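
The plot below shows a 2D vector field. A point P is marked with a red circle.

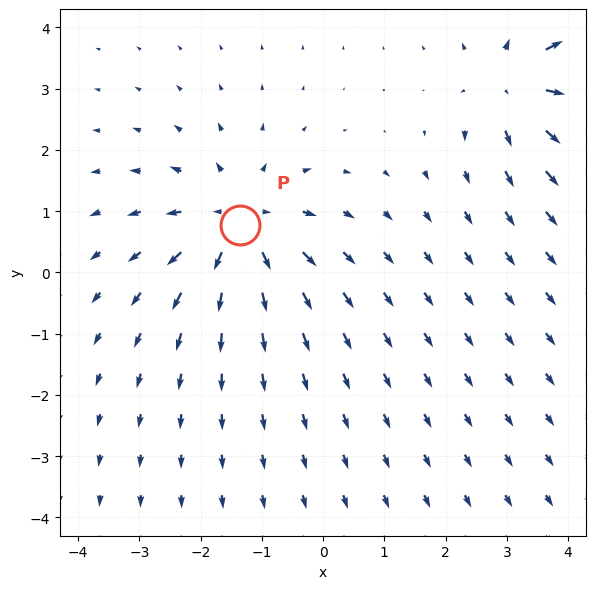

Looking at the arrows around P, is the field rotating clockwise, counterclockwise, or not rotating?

not rotating

Near P at (-1.4, 0.8) the arrows show no circulation. The curl there is ≈0.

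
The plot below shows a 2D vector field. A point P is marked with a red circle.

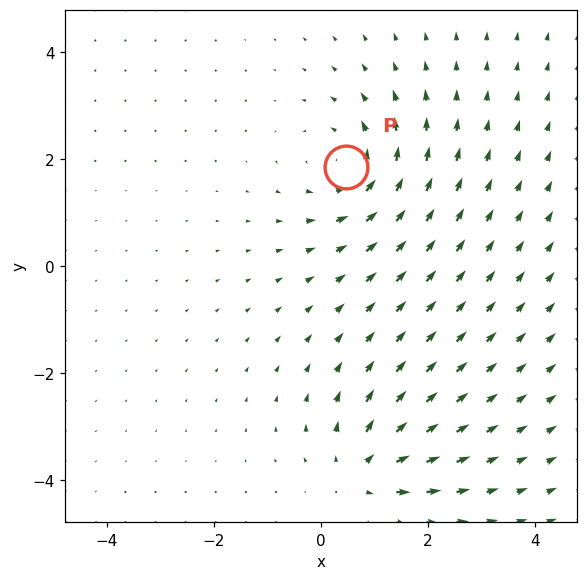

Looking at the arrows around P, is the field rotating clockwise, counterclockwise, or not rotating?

counterclockwise

Near P at (0.5, 1.9) the arrows circulate counterclockwise. The curl (z-component) there is about +3; positive curl means counterclockwise rotation.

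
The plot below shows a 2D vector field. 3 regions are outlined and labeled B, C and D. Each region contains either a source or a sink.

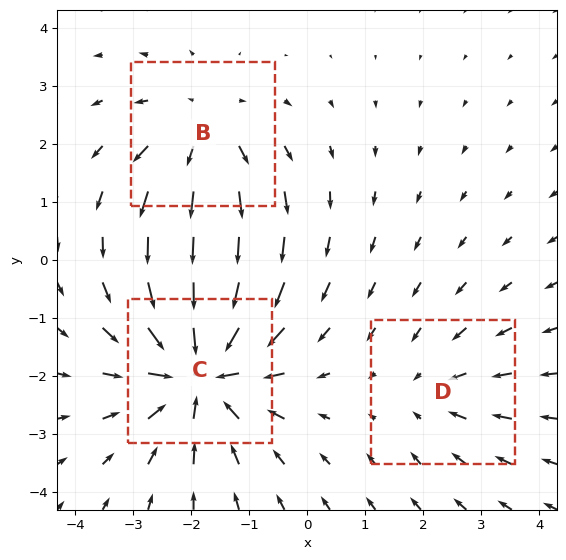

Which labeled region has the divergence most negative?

Divergence at each region's feature centre — B: about +3, C: about -5, D: about -2. Region C is most negative.

C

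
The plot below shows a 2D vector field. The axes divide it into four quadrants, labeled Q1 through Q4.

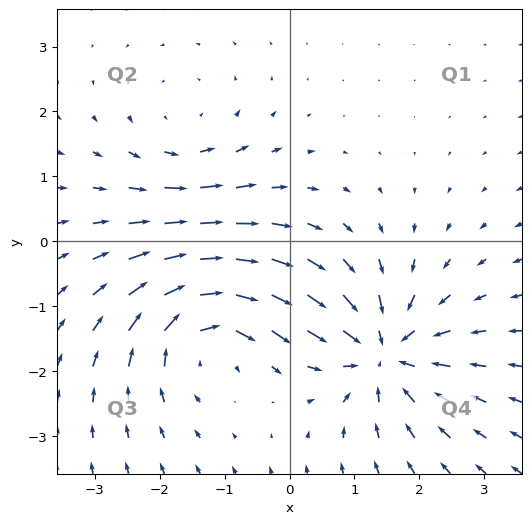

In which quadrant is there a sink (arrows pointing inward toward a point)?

Q4

The sink sits at approximately (1.5, -1.7), which lies in quadrant Q4. The divergence there is about -6, negative as expected for a sink.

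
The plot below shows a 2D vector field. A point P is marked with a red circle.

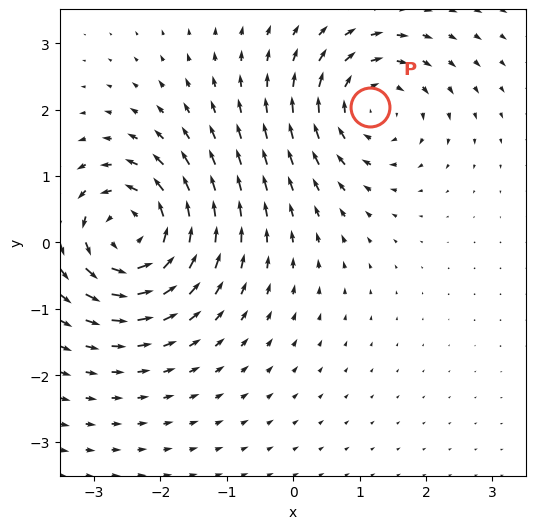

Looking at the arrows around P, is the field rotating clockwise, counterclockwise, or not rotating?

clockwise

Near P at (1.2, 2.0) the arrows circulate clockwise. The curl (z-component) there is about -4; negative curl means clockwise rotation.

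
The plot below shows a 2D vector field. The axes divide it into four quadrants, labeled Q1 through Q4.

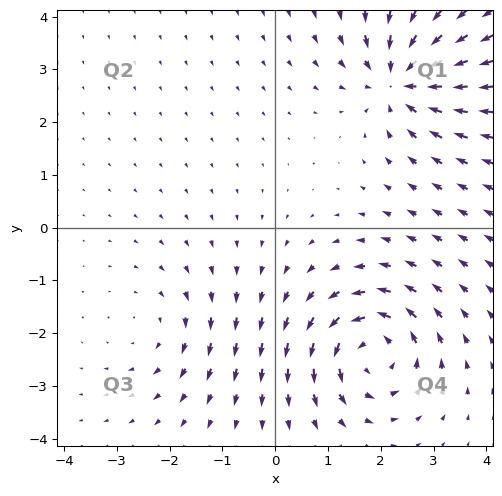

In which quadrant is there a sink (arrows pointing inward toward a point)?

The sink sits at approximately (2.4, 2.8), which lies in quadrant Q1. The divergence there is about -5, negative as expected for a sink.

Q1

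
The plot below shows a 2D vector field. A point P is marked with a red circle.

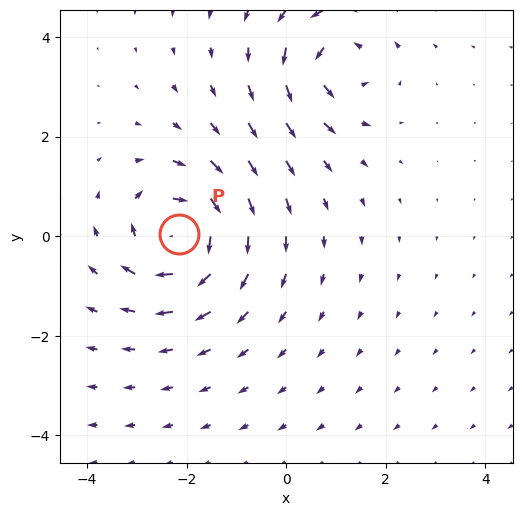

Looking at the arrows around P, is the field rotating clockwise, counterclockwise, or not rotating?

Near P at (-2.1, 0.1) the arrows circulate clockwise. The curl (z-component) there is about -4; negative curl means clockwise rotation.

clockwise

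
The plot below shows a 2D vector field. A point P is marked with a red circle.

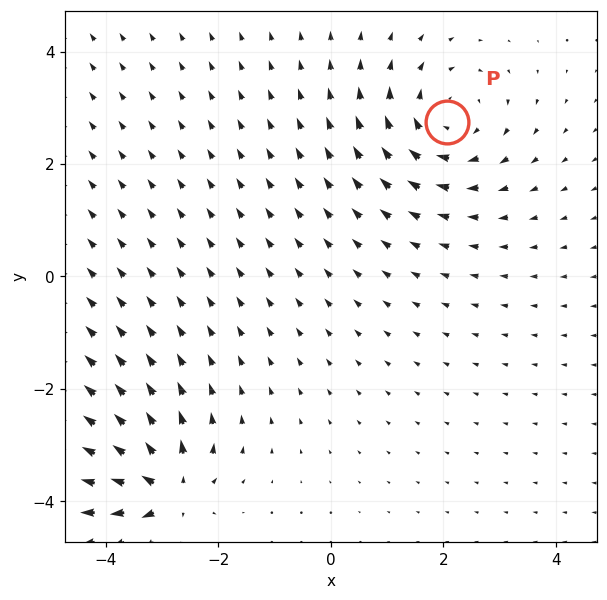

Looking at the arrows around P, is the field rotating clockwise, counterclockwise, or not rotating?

clockwise

Near P at (2.1, 2.8) the arrows circulate clockwise. The curl (z-component) there is about -5; negative curl means clockwise rotation.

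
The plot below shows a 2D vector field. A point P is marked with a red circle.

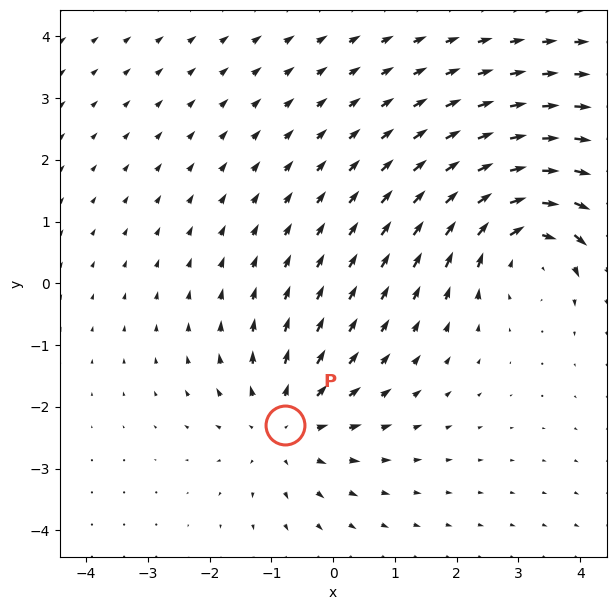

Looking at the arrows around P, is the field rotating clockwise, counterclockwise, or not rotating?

not rotating

Near P at (-0.8, -2.3) the arrows show no circulation. The curl there is ≈0.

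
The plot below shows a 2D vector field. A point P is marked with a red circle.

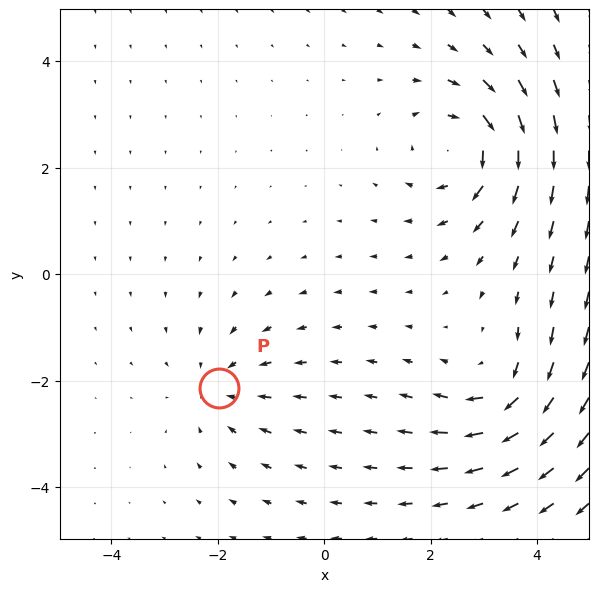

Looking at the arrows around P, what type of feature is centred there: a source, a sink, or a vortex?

sink

At P (-2.0, -2.1) the arrows converge inward. Divergence about -2, curl ≈0 — negative divergence with near-zero curl is a sink.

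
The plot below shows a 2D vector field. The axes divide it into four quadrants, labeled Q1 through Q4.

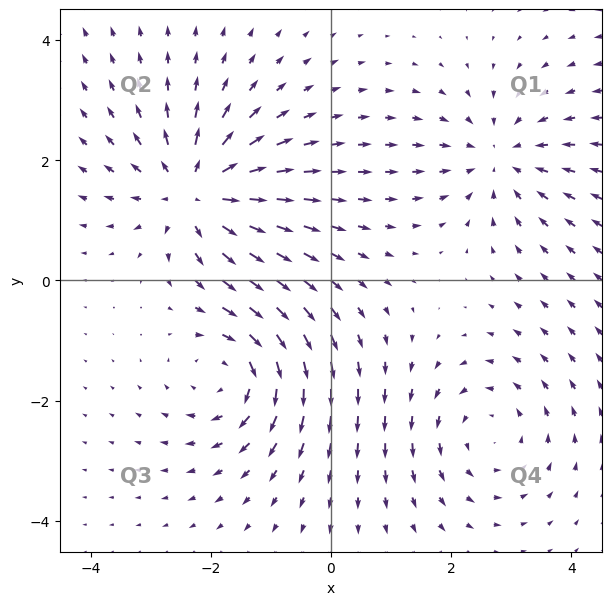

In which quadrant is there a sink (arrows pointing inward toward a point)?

The sink sits at approximately (2.8, 2.0), which lies in quadrant Q1. The divergence there is about -3, negative as expected for a sink.

Q1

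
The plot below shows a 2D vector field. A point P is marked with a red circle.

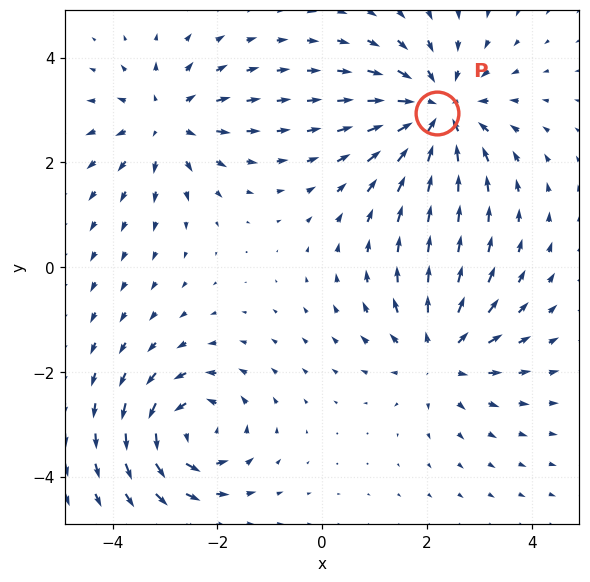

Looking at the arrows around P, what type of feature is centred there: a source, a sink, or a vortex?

sink

At P (2.2, 3.0) the arrows converge inward. Divergence about -4, curl ≈0 — negative divergence with near-zero curl is a sink.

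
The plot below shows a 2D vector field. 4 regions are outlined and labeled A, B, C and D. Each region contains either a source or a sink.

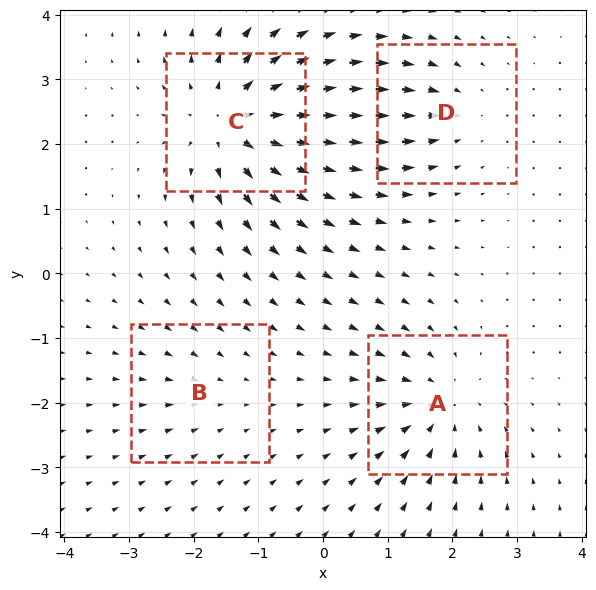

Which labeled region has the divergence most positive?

C

Divergence at each region's feature centre — A: about -5, B: about -2, C: about +7, D: about -3. Region C is most positive.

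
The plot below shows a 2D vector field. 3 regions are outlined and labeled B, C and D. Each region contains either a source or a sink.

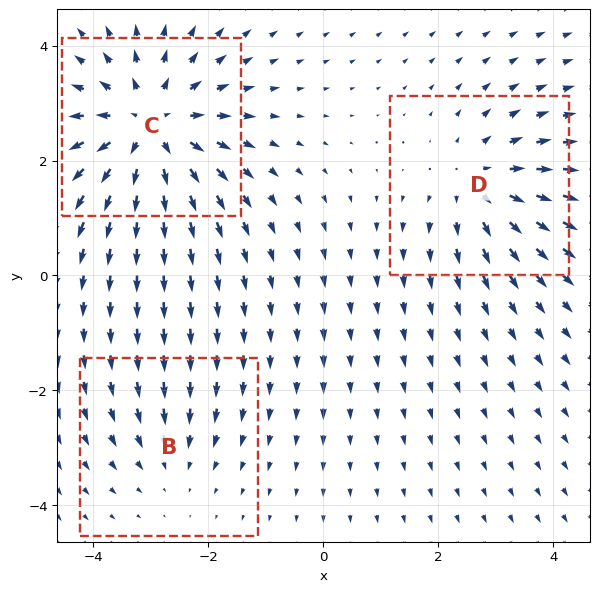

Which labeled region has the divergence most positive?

C

Divergence at each region's feature centre — B: about -2, C: about +5, D: about +3. Region C is most positive.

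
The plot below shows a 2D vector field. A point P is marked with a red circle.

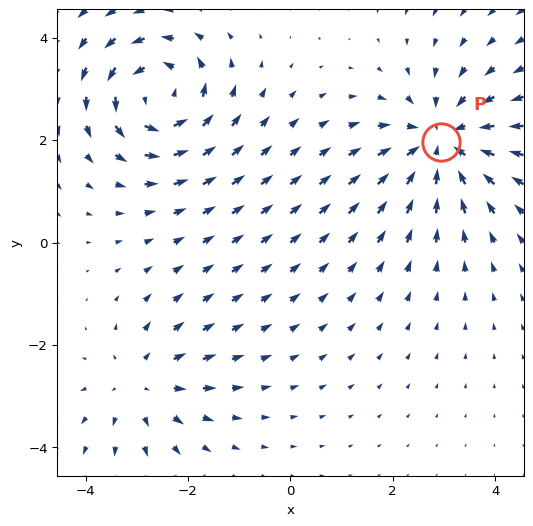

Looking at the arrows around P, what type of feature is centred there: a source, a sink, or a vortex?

sink

At P (2.9, 2.0) the arrows converge inward. Divergence about -4, curl ≈0 — negative divergence with near-zero curl is a sink.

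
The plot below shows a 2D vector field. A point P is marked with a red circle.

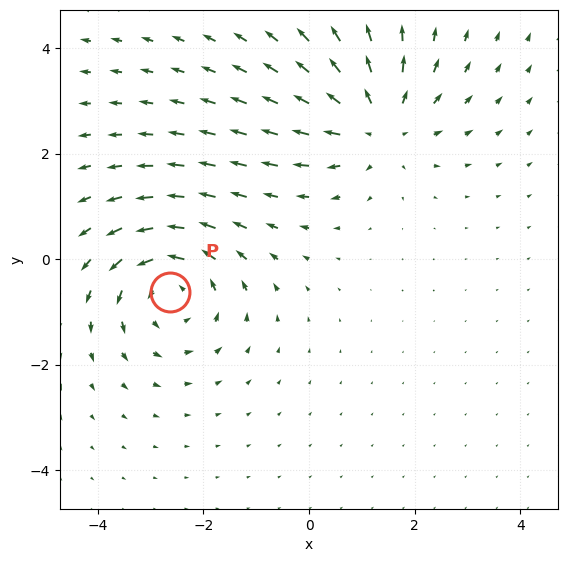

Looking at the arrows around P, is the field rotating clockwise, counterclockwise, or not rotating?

Near P at (-2.6, -0.6) the arrows circulate counterclockwise. The curl (z-component) there is about +4; positive curl means counterclockwise rotation.

counterclockwise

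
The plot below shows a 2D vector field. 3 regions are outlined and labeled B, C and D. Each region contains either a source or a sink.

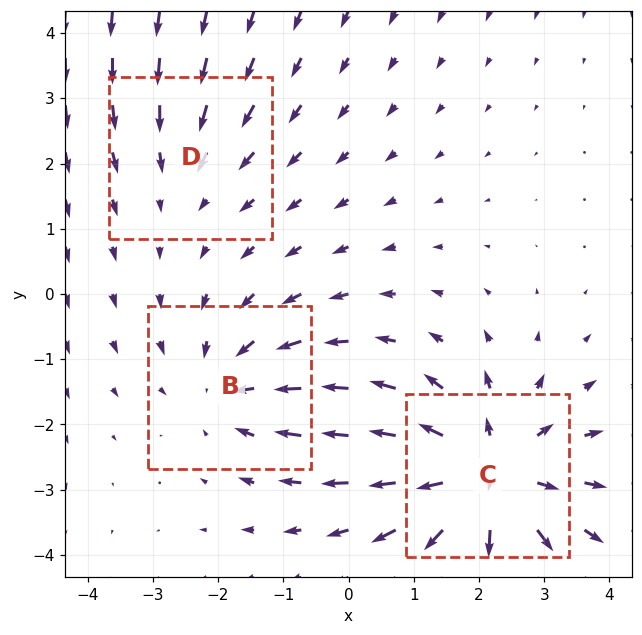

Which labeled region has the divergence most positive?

C

Divergence at each region's feature centre — B: about -3, C: about +5, D: about -2. Region C is most positive.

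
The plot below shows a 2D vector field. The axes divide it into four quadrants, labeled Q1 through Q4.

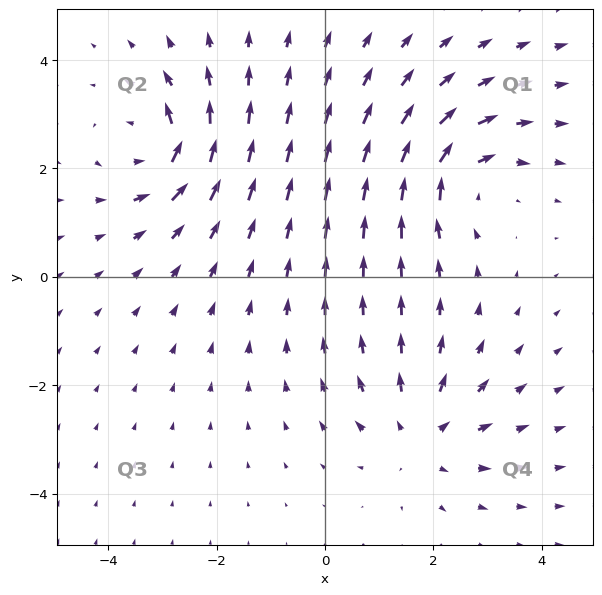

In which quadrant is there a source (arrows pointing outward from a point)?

Q4

The source sits at approximately (1.8, -2.9), which lies in quadrant Q4. The divergence there is about +4, positive as expected for a source.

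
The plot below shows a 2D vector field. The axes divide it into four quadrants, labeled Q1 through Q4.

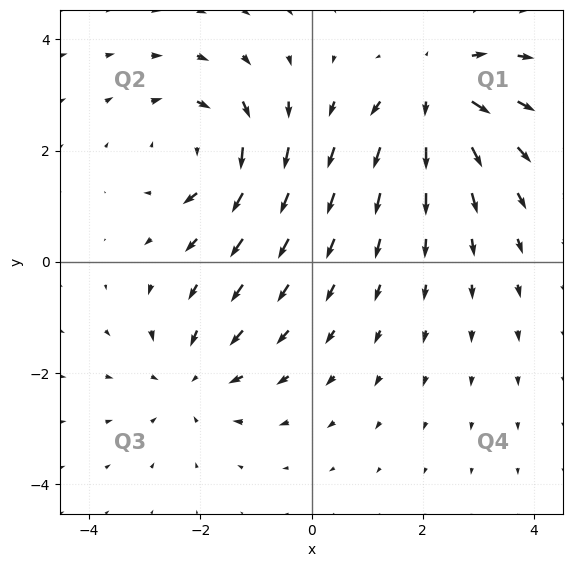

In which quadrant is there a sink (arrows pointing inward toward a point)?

Q3

The sink sits at approximately (-2.2, -2.1), which lies in quadrant Q3. The divergence there is about -3, negative as expected for a sink.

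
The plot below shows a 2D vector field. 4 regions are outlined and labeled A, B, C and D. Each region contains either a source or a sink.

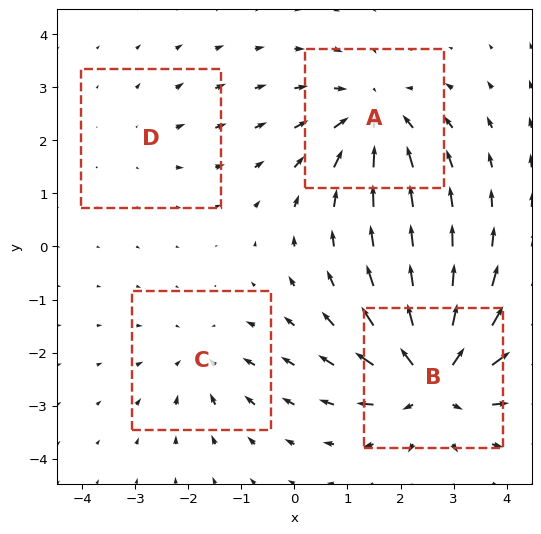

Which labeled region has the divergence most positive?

B

Divergence at each region's feature centre — A: about -6, B: about +8, C: about -3, D: about +2. Region B is most positive.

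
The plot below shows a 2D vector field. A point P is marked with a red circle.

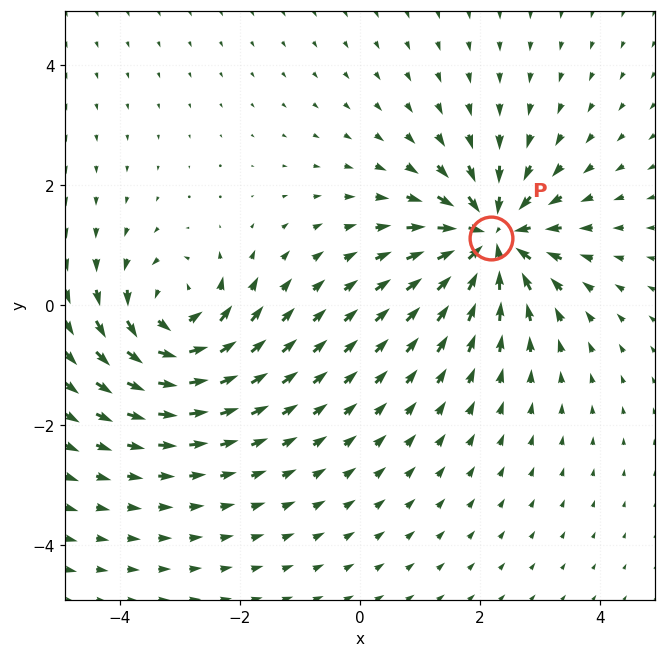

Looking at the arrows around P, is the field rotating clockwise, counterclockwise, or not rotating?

not rotating

Near P at (2.2, 1.1) the arrows show no circulation. The curl there is ≈0.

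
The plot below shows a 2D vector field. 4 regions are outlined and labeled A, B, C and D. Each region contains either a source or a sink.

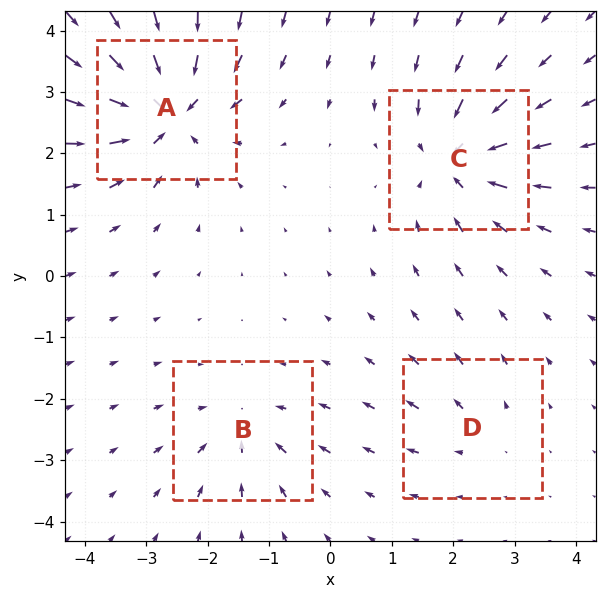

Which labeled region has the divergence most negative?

Divergence at each region's feature centre — A: about -8, B: about -4, C: about -7, D: about +3. Region A is most negative.

A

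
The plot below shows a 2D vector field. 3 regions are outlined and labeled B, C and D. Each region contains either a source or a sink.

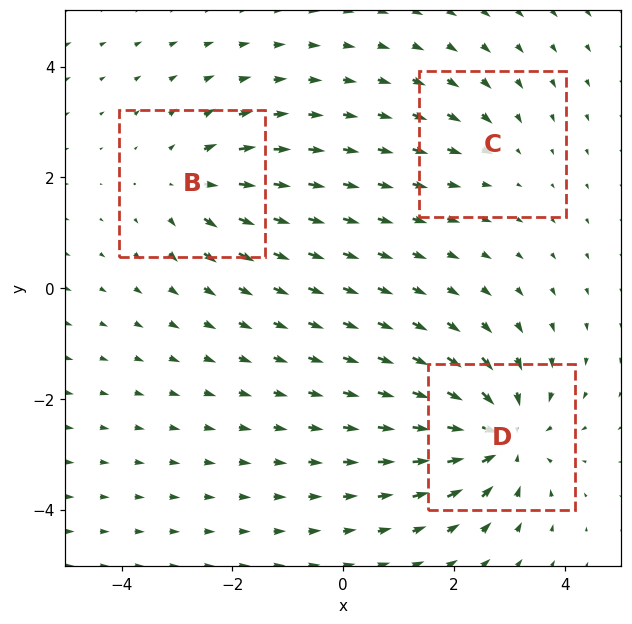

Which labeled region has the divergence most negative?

Divergence at each region's feature centre — B: about +3, C: about -2, D: about -5. Region D is most negative.

D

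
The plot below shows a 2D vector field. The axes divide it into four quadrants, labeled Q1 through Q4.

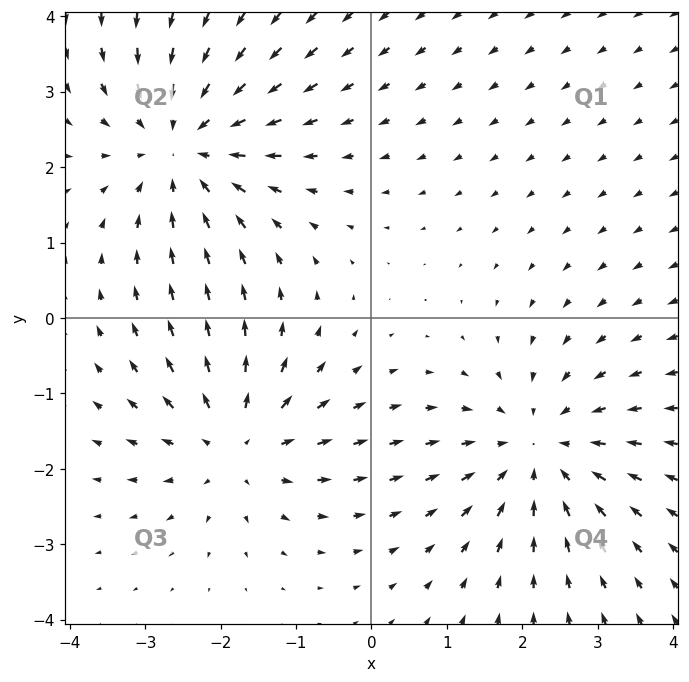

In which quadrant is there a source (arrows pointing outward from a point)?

The source sits at approximately (-1.8, -1.7), which lies in quadrant Q3. The divergence there is about +3, positive as expected for a source.

Q3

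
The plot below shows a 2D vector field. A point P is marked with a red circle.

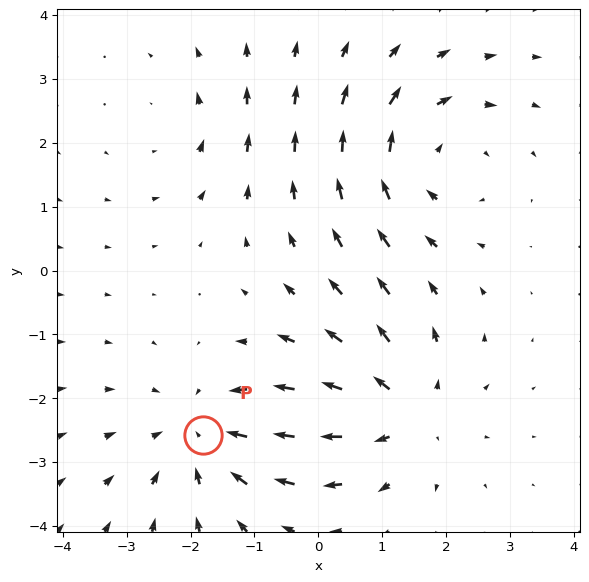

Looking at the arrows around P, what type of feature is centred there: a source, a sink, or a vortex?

sink

At P (-1.8, -2.6) the arrows converge inward. Divergence about -4, curl ≈0 — negative divergence with near-zero curl is a sink.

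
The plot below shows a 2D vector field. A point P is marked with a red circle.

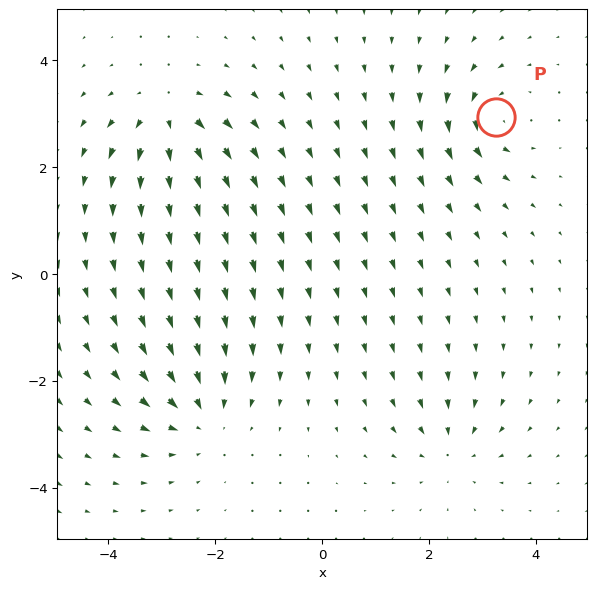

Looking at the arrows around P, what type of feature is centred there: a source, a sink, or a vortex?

At P (3.2, 2.9) the arrows circulate counterclockwise. Divergence ≈0, curl about +4 — near-zero divergence with nonzero curl is a vortex.

vortex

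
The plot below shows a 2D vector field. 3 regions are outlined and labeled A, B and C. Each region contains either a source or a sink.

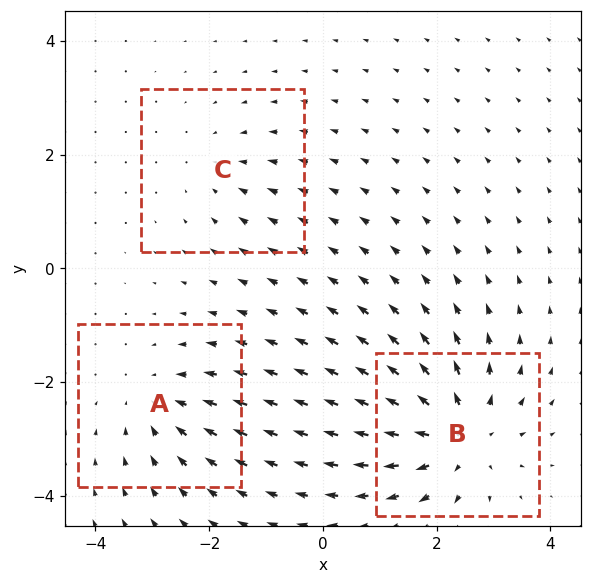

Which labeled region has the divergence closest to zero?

C

Divergence at each region's feature centre — A: about -3, B: about +5, C: about -2. Region C is closest to zero.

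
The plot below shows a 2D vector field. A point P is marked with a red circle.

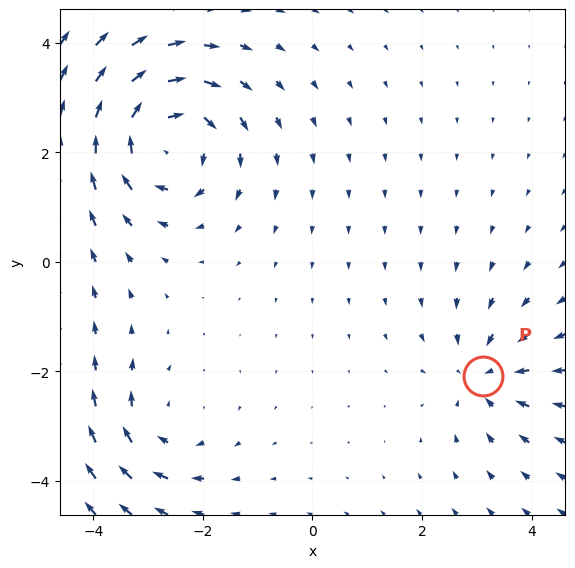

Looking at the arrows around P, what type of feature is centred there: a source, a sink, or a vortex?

At P (3.1, -2.1) the arrows converge inward. Divergence about -3, curl ≈0 — negative divergence with near-zero curl is a sink.

sink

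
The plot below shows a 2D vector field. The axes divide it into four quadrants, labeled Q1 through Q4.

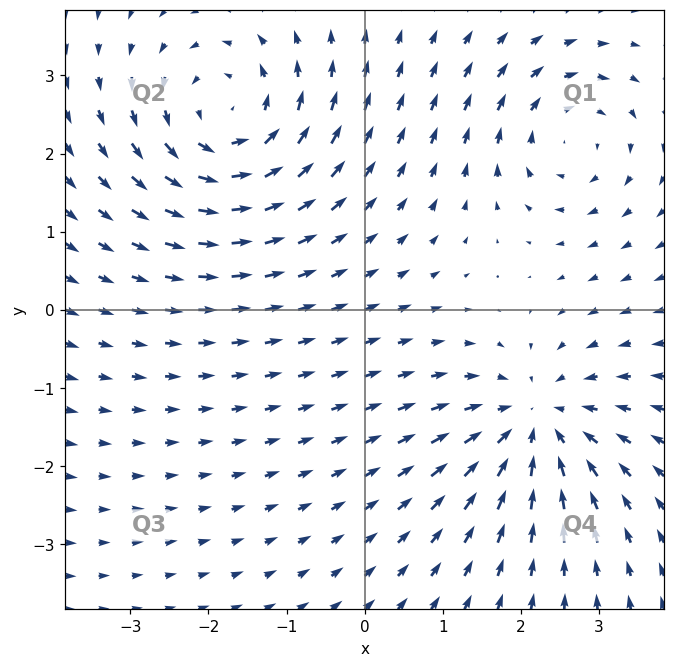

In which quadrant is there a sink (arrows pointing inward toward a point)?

The sink sits at approximately (2.2, -1.4), which lies in quadrant Q4. The divergence there is about -5, negative as expected for a sink.

Q4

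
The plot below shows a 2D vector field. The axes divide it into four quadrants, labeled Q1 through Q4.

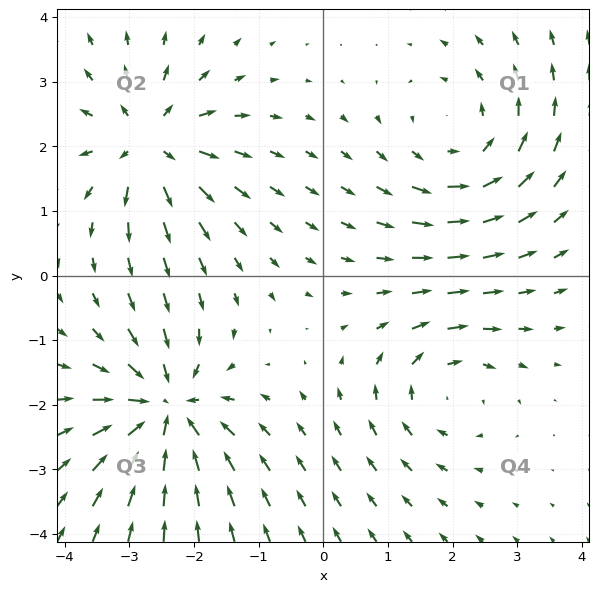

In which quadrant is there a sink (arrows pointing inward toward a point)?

The sink sits at approximately (-2.4, -2.1), which lies in quadrant Q3. The divergence there is about -6, negative as expected for a sink.

Q3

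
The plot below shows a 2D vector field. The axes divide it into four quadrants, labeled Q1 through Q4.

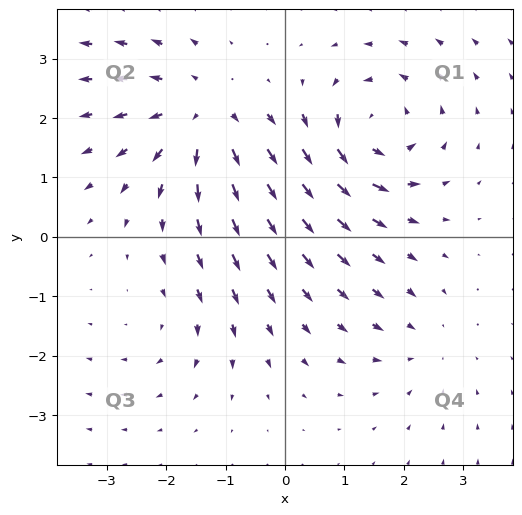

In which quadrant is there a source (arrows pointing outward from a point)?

Q2

The source sits at approximately (-1.4, 2.0), which lies in quadrant Q2. The divergence there is about +4, positive as expected for a source.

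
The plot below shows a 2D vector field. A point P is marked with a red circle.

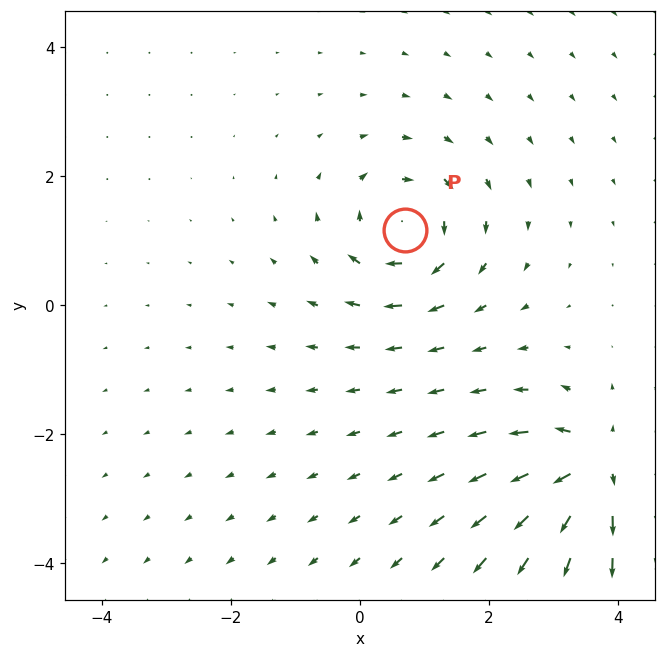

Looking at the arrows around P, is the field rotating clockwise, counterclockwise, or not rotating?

clockwise

Near P at (0.7, 1.2) the arrows circulate clockwise. The curl (z-component) there is about -4; negative curl means clockwise rotation.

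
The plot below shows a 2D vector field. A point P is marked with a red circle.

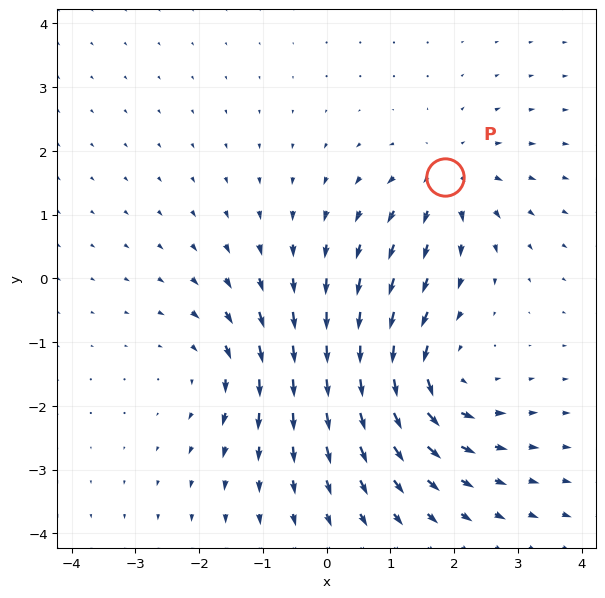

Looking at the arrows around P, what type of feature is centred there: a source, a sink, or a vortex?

source

At P (1.9, 1.6) the arrows spread outward. Divergence about +4, curl ≈0 — positive divergence with near-zero curl is a source.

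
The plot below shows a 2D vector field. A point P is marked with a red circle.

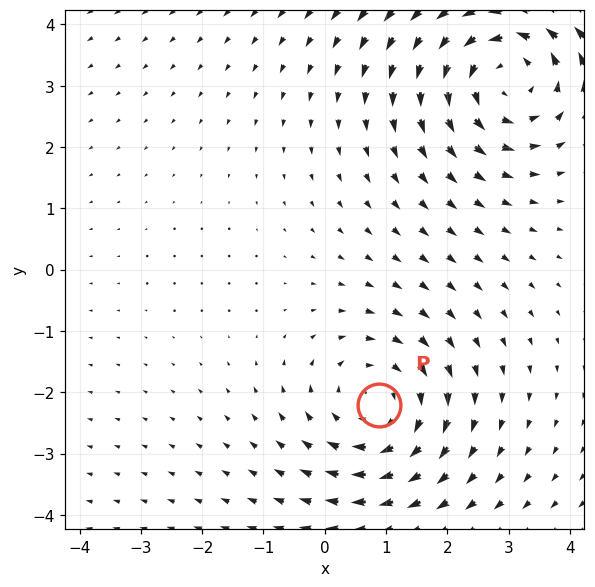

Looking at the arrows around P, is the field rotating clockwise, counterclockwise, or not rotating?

Near P at (0.9, -2.2) the arrows circulate clockwise. The curl (z-component) there is about -3; negative curl means clockwise rotation.

clockwise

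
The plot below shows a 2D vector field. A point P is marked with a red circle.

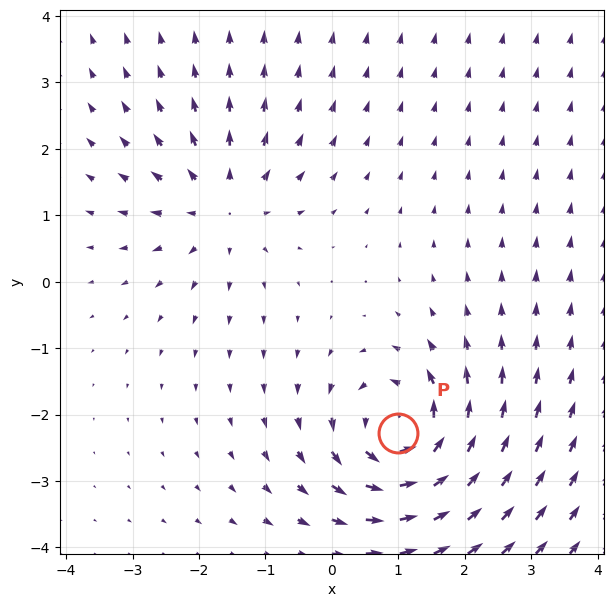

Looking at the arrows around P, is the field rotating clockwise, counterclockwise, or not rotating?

Near P at (1.0, -2.3) the arrows circulate counterclockwise. The curl (z-component) there is about +6; positive curl means counterclockwise rotation.

counterclockwise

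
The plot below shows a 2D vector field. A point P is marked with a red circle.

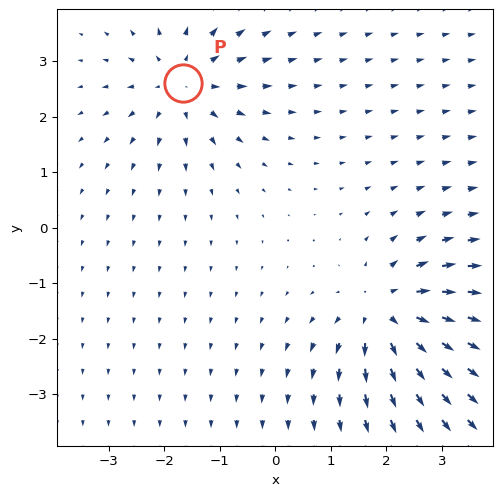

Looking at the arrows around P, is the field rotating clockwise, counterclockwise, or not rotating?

not rotating

Near P at (-1.7, 2.6) the arrows show no circulation. The curl there is ≈0.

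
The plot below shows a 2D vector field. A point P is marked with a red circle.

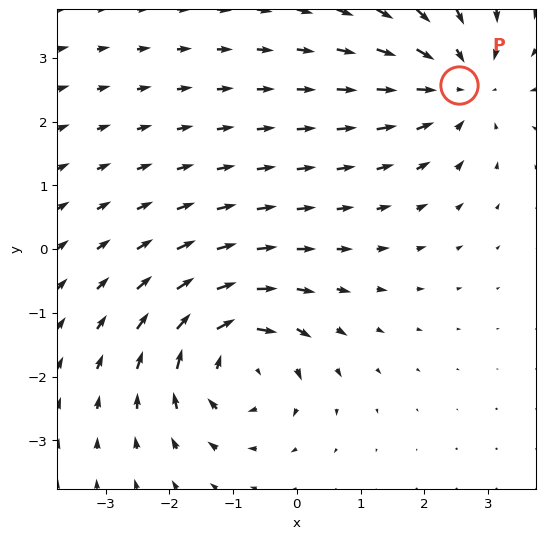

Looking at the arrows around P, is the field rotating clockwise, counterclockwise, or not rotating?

not rotating

Near P at (2.5, 2.6) the arrows show no circulation. The curl there is ≈0.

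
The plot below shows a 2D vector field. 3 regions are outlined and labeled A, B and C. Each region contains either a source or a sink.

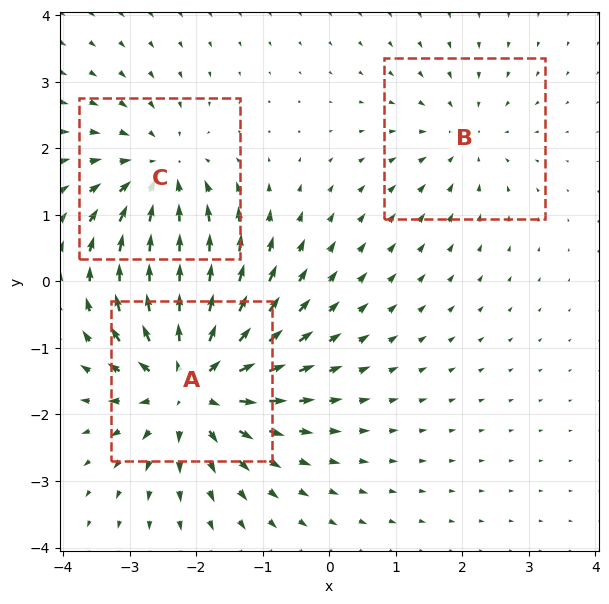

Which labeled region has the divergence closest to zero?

Divergence at each region's feature centre — A: about +5, B: about -2, C: about -3. Region B is closest to zero.

B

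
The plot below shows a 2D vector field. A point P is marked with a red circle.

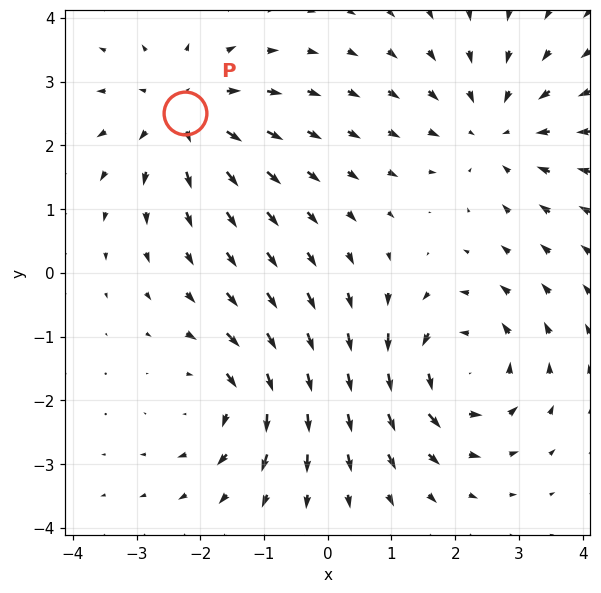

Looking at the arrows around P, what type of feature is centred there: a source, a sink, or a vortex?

At P (-2.2, 2.5) the arrows spread outward. Divergence about +4, curl ≈0 — positive divergence with near-zero curl is a source.

source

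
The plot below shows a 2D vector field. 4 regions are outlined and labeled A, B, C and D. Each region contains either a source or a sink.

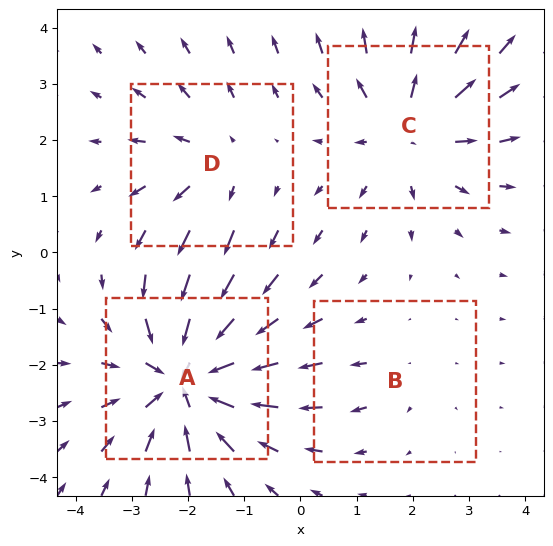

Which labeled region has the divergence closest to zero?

Divergence at each region's feature centre — A: about -6, B: about +2, C: about +4, D: about +3. Region B is closest to zero.

B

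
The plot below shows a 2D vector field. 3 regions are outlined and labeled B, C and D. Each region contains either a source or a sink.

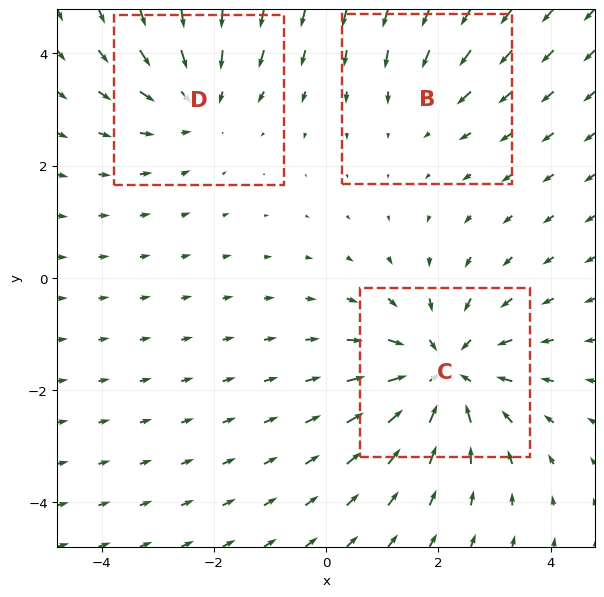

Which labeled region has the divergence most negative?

Divergence at each region's feature centre — B: about -2, C: about -4, D: about -3. Region C is most negative.

C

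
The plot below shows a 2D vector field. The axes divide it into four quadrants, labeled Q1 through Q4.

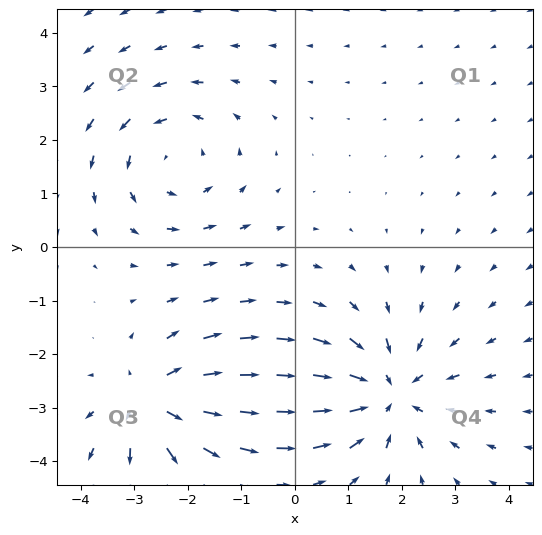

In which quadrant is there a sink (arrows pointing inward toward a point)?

Q4

The sink sits at approximately (1.8, -2.7), which lies in quadrant Q4. The divergence there is about -4, negative as expected for a sink.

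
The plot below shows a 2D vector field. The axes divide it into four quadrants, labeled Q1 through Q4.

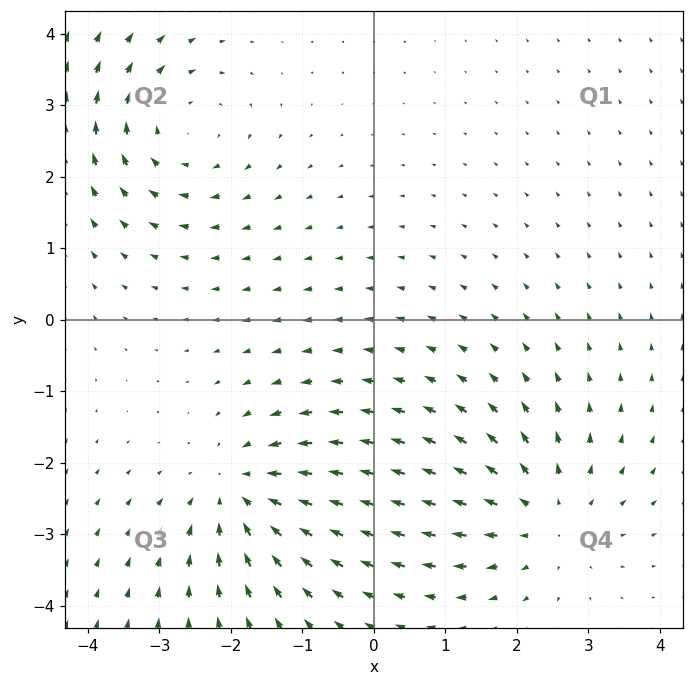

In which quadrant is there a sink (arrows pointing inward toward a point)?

The sink sits at approximately (-1.9, -2.4), which lies in quadrant Q3. The divergence there is about -4, negative as expected for a sink.

Q3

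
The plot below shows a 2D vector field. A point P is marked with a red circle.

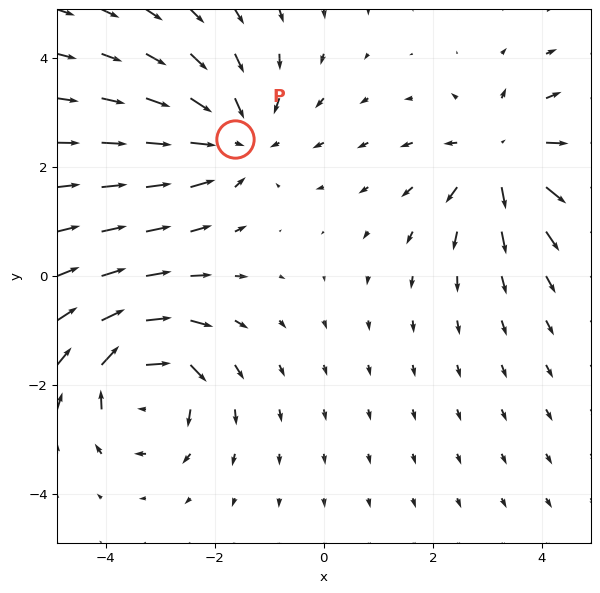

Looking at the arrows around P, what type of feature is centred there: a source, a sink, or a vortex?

sink

At P (-1.6, 2.5) the arrows converge inward. Divergence about -4, curl ≈0 — negative divergence with near-zero curl is a sink.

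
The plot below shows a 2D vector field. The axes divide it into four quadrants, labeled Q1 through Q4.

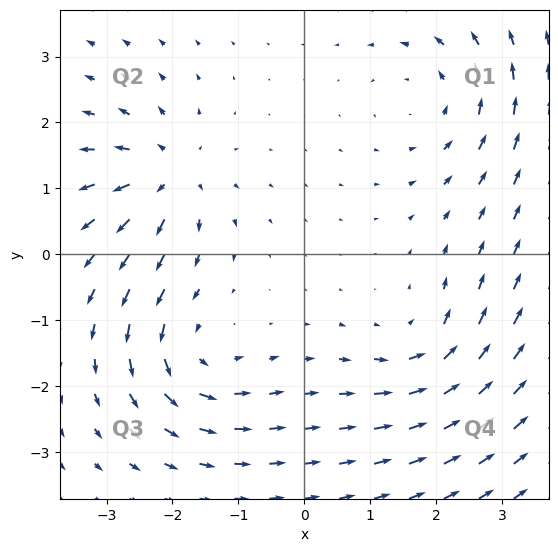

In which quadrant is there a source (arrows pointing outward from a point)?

Q2

The source sits at approximately (-2.1, 1.2), which lies in quadrant Q2. The divergence there is about +5, positive as expected for a source.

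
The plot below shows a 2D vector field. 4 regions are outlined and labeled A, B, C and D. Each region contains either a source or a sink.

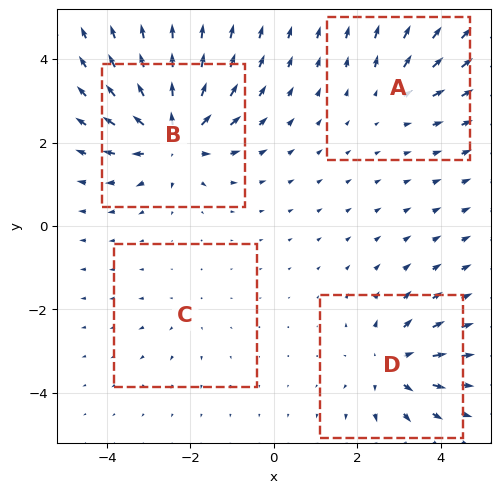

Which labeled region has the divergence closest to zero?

C

Divergence at each region's feature centre — A: about +3, B: about +8, C: about +2, D: about +5. Region C is closest to zero.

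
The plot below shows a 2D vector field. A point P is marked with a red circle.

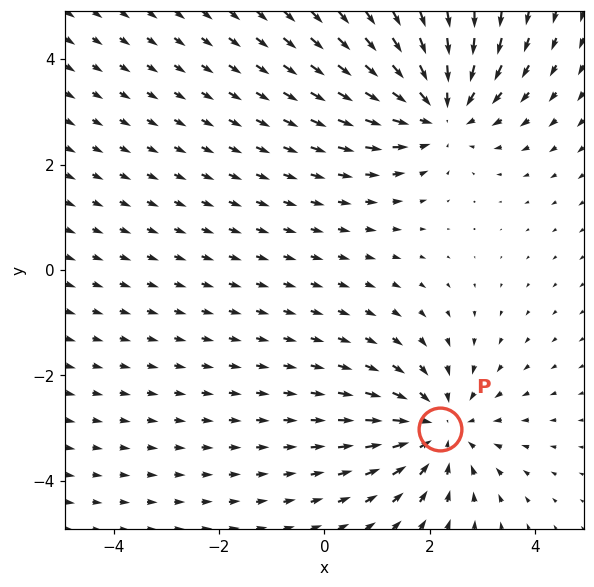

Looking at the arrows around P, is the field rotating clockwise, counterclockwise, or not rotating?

not rotating

Near P at (2.2, -3.0) the arrows show no circulation. The curl there is ≈0.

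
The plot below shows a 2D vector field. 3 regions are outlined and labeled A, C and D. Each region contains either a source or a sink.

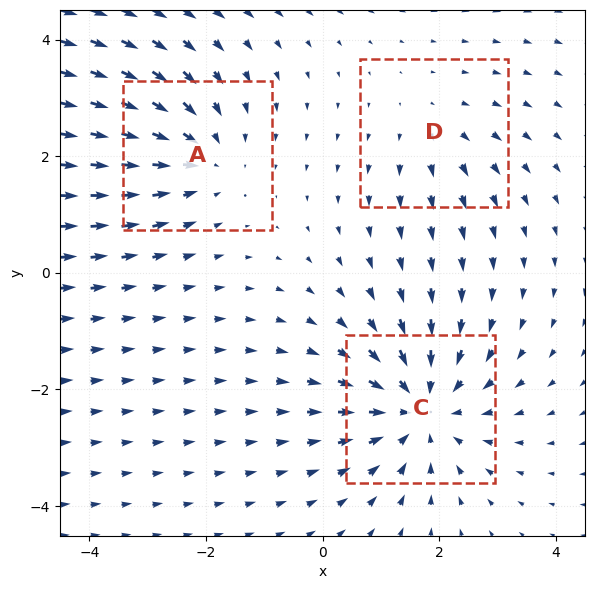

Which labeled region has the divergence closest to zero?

D

Divergence at each region's feature centre — A: about -3, C: about -4, D: about +2. Region D is closest to zero.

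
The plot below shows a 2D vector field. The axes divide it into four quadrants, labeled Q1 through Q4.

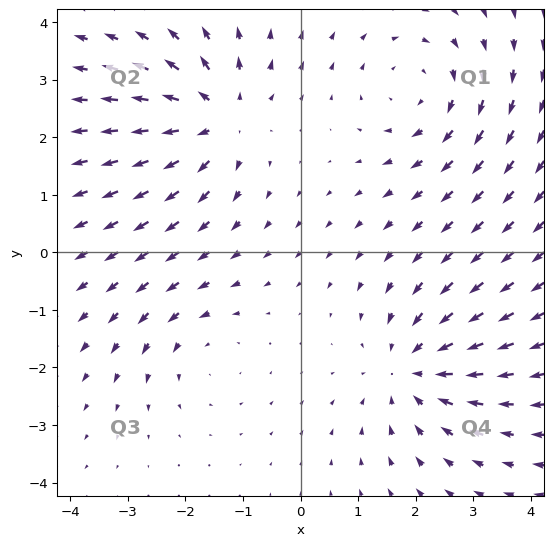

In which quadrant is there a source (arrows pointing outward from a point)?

The source sits at approximately (-1.4, 2.3), which lies in quadrant Q2. The divergence there is about +5, positive as expected for a source.

Q2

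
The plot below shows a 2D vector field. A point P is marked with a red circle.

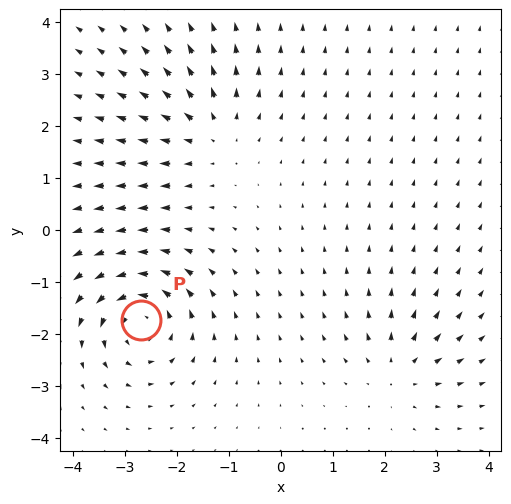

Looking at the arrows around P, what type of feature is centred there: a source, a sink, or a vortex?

At P (-2.7, -1.7) the arrows circulate counterclockwise. Divergence ≈0, curl about +7 — near-zero divergence with nonzero curl is a vortex.

vortex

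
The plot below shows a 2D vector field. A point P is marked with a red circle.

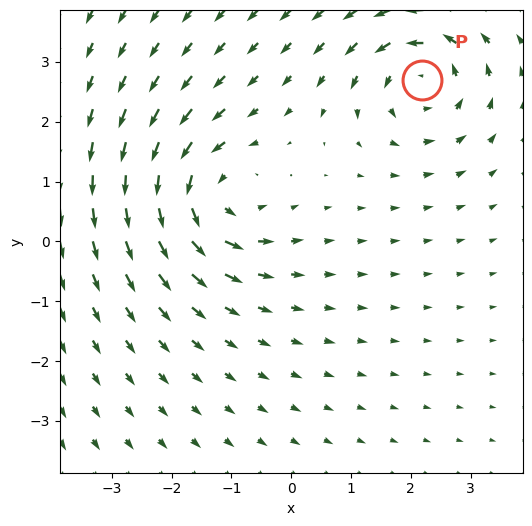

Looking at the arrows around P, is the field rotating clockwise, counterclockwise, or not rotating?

Near P at (2.2, 2.7) the arrows circulate counterclockwise. The curl (z-component) there is about +5; positive curl means counterclockwise rotation.

counterclockwise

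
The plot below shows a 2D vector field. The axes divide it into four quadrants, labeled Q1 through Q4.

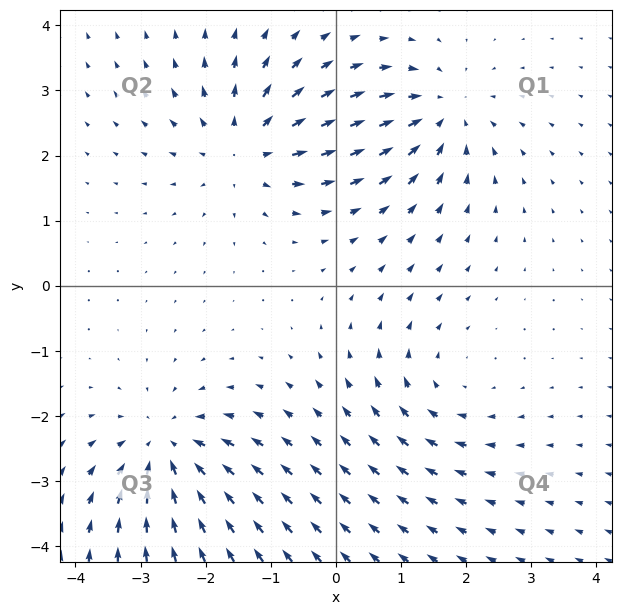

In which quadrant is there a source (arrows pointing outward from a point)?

The source sits at approximately (-1.4, 2.1), which lies in quadrant Q2. The divergence there is about +5, positive as expected for a source.

Q2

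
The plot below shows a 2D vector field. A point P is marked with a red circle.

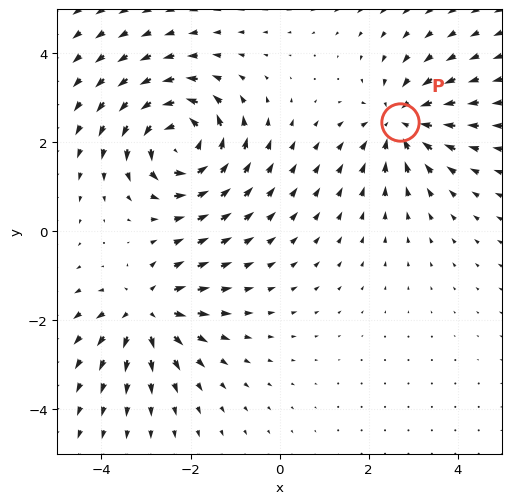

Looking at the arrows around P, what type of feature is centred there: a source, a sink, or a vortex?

sink

At P (2.7, 2.4) the arrows converge inward. Divergence about -4, curl ≈0 — negative divergence with near-zero curl is a sink.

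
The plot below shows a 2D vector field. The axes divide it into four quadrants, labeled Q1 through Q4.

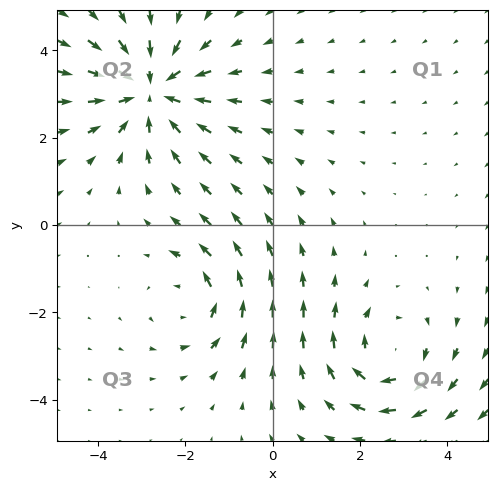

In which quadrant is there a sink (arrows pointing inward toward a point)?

The sink sits at approximately (-2.8, 3.1), which lies in quadrant Q2. The divergence there is about -4, negative as expected for a sink.

Q2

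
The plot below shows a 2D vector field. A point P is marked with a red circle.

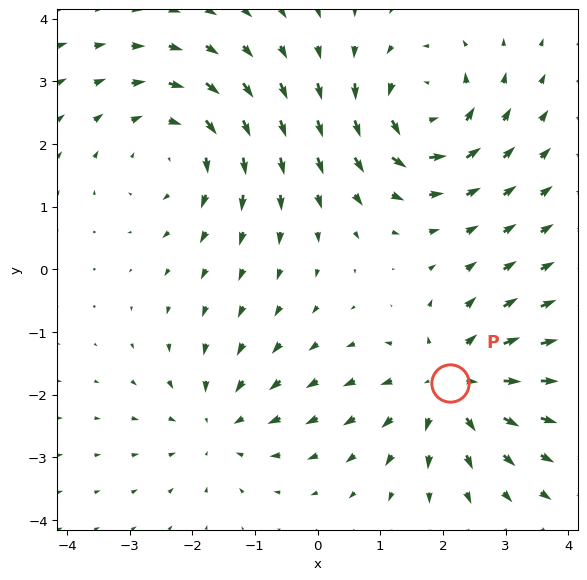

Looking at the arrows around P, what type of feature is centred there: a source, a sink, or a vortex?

At P (2.1, -1.8) the arrows spread outward. Divergence about +4, curl ≈0 — positive divergence with near-zero curl is a source.

source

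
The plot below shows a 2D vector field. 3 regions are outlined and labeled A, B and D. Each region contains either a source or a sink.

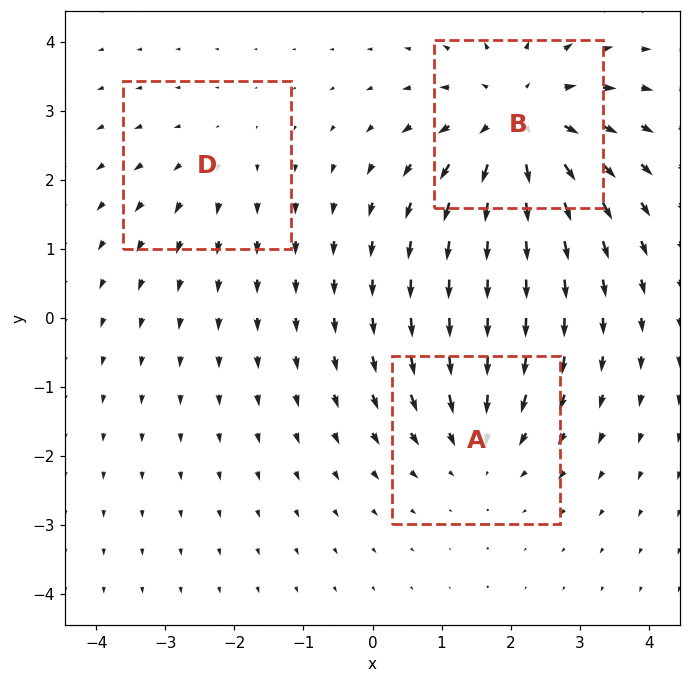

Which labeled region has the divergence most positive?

Divergence at each region's feature centre — A: about -3, B: about +5, D: about +2. Region B is most positive.

B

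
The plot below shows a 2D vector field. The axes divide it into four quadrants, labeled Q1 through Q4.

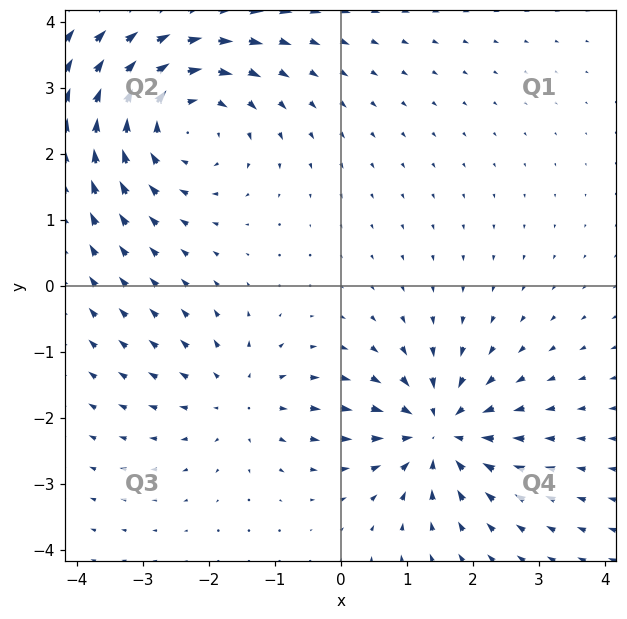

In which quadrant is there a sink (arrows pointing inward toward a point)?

The sink sits at approximately (1.5, -2.2), which lies in quadrant Q4. The divergence there is about -5, negative as expected for a sink.

Q4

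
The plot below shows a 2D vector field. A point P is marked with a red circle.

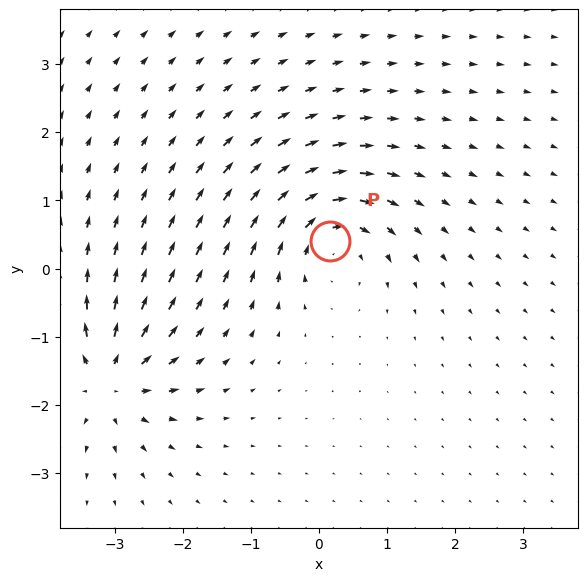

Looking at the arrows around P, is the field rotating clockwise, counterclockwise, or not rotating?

clockwise

Near P at (0.2, 0.4) the arrows circulate clockwise. The curl (z-component) there is about -6; negative curl means clockwise rotation.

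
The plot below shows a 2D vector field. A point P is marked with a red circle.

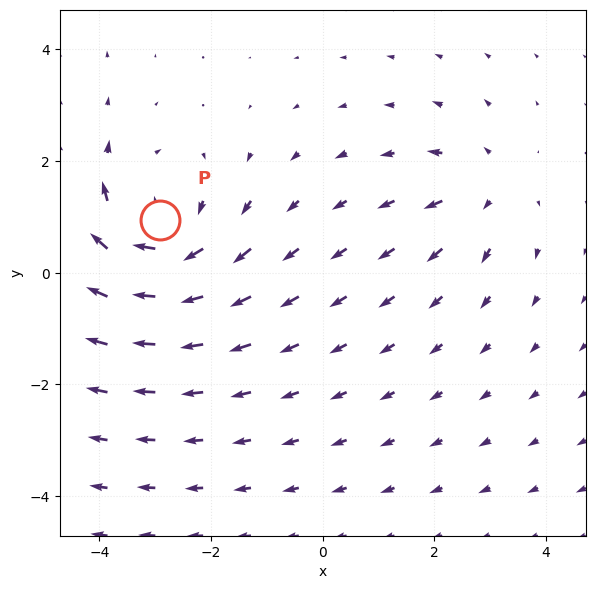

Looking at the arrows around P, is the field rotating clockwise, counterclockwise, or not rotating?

Near P at (-2.9, 0.9) the arrows circulate clockwise. The curl (z-component) there is about -4; negative curl means clockwise rotation.

clockwise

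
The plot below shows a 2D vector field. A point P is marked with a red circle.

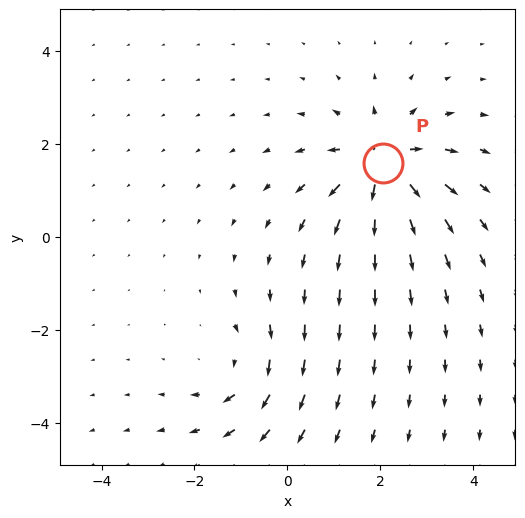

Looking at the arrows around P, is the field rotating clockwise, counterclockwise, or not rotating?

Near P at (2.1, 1.6) the arrows show no circulation. The curl there is ≈0.

not rotating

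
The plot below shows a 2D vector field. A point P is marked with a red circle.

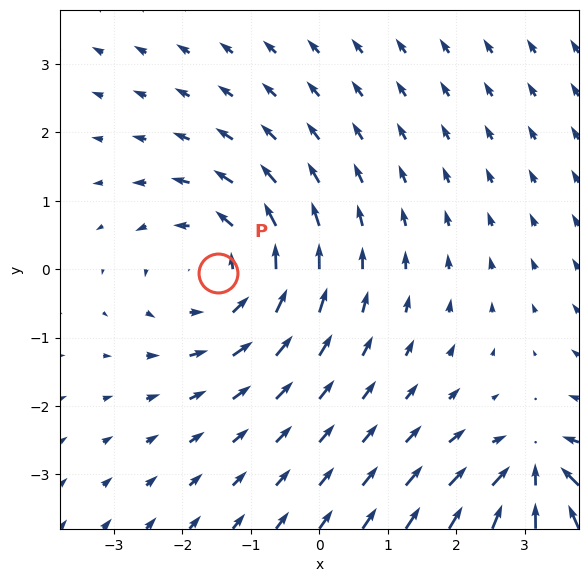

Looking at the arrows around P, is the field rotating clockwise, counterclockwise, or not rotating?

counterclockwise

Near P at (-1.5, -0.1) the arrows circulate counterclockwise. The curl (z-component) there is about +3; positive curl means counterclockwise rotation.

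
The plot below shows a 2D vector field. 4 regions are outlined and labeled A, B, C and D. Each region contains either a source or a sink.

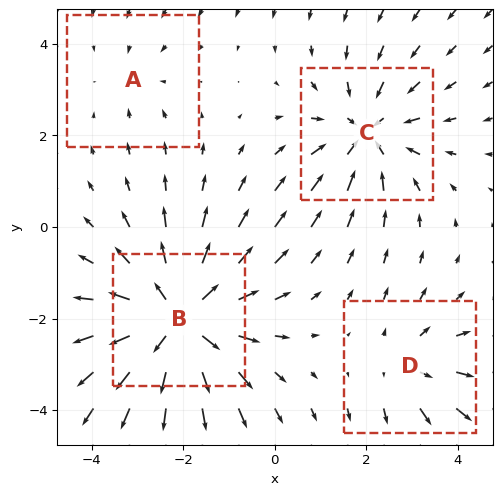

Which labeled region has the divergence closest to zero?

A

Divergence at each region's feature centre — A: about -2, B: about +6, C: about -4, D: about +3. Region A is closest to zero.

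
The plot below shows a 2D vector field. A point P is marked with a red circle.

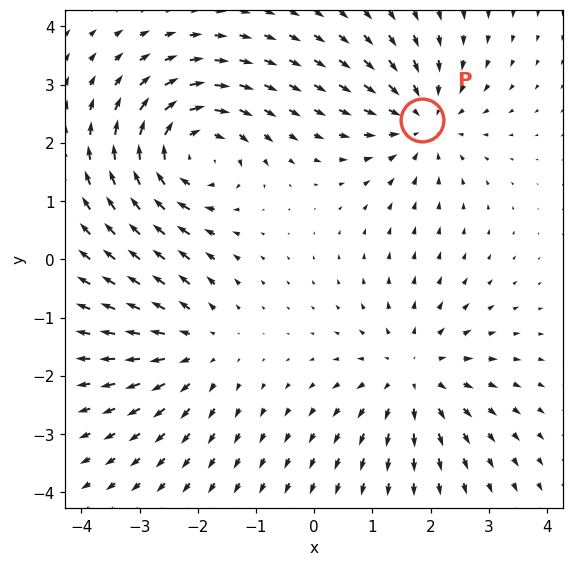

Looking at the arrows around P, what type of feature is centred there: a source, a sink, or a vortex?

At P (1.9, 2.4) the arrows converge inward. Divergence about -4, curl ≈0 — negative divergence with near-zero curl is a sink.

sink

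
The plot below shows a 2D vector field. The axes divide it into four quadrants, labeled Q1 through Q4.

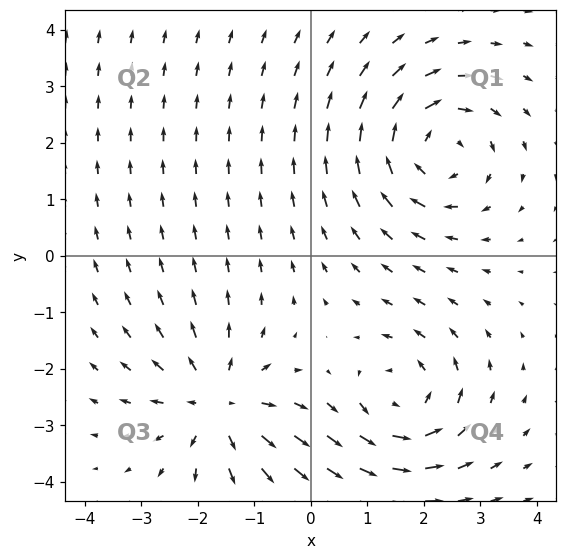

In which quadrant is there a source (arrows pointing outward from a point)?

The source sits at approximately (-1.6, -2.6), which lies in quadrant Q3. The divergence there is about +4, positive as expected for a source.

Q3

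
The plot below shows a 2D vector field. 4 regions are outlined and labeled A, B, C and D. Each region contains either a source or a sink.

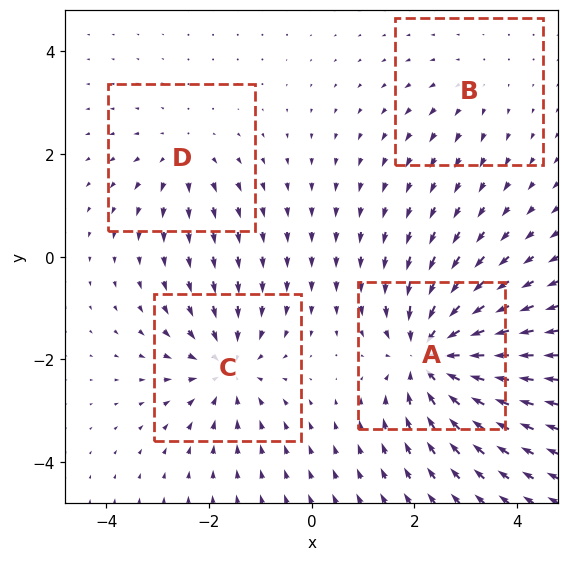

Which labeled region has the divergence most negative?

Divergence at each region's feature centre — A: about -8, B: about +2, C: about -5, D: about +3. Region A is most negative.

A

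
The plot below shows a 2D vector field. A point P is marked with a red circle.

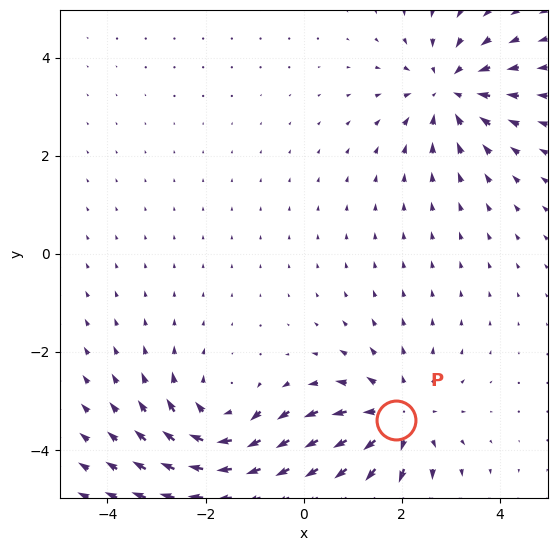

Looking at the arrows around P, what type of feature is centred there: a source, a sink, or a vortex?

At P (1.9, -3.4) the arrows spread outward. Divergence about +4, curl ≈0 — positive divergence with near-zero curl is a source.

source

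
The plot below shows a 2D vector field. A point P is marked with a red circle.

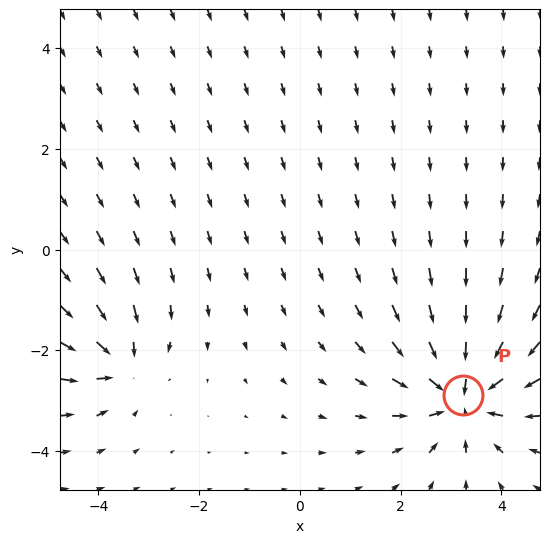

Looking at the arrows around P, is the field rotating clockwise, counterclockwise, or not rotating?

Near P at (3.2, -2.9) the arrows show no circulation. The curl there is ≈0.

not rotating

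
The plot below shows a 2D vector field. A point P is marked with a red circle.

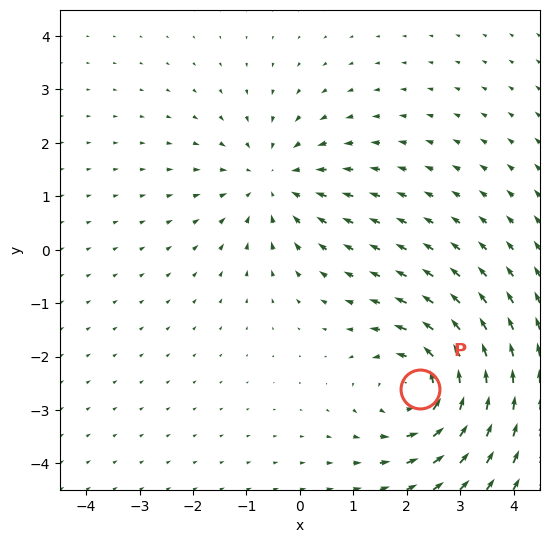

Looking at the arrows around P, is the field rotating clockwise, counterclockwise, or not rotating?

counterclockwise

Near P at (2.2, -2.6) the arrows circulate counterclockwise. The curl (z-component) there is about +4; positive curl means counterclockwise rotation.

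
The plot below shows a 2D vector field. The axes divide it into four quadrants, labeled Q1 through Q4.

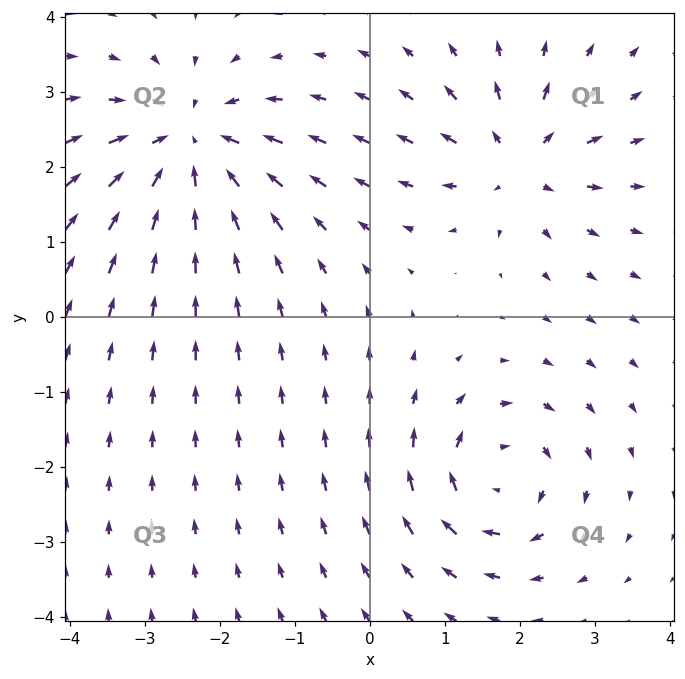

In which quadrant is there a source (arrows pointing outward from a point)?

The source sits at approximately (2.0, 2.1), which lies in quadrant Q1. The divergence there is about +5, positive as expected for a source.

Q1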